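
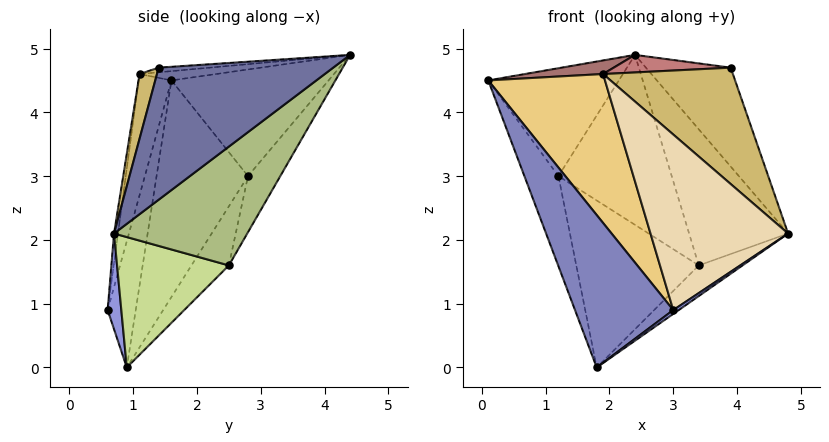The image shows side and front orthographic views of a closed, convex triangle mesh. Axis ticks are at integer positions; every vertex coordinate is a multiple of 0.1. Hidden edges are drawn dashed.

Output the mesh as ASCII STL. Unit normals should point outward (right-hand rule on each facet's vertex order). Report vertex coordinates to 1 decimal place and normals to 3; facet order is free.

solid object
 facet normal 0.883 0.429 0.190
  outer loop
   vertex 3.9 1.4 4.7
   vertex 4.8 0.7 2.1
   vertex 2.4 4.4 4.9
  endloop
 endfacet
 facet normal -0.274 -0.961 0.046
  outer loop
   vertex 3.0 0.6 0.9
   vertex 0.1 1.6 4.5
   vertex 1.8 0.9 0.0
  endloop
 endfacet
 facet normal 0.550 -0.220 -0.806
  outer loop
   vertex 3.0 0.6 0.9
   vertex 1.8 0.9 0.0
   vertex 4.8 0.7 2.1
  endloop
 endfacet
 facet normal -0.768 0.638 -0.053
  outer loop
   vertex 1.2 2.8 3.0
   vertex 0.1 1.6 4.5
   vertex 2.4 4.4 4.9
  endloop
 endfacet
 facet normal -0.868 0.323 -0.378
  outer loop
   vertex 1.2 2.8 3.0
   vertex 1.8 0.9 0.0
   vertex 0.1 1.6 4.5
  endloop
 endfacet
 facet normal 0.799 0.593 -0.100
  outer loop
   vertex 3.4 2.5 1.6
   vertex 2.4 4.4 4.9
   vertex 4.8 0.7 2.1
  endloop
 endfacet
 facet normal 0.569 0.223 -0.792
  outer loop
   vertex 3.4 2.5 1.6
   vertex 4.8 0.7 2.1
   vertex 1.8 0.9 0.0
  endloop
 endfacet
 facet normal -0.231 0.811 -0.537
  outer loop
   vertex 3.4 2.5 1.6
   vertex 1.2 2.8 3.0
   vertex 2.4 4.4 4.9
  endloop
 endfacet
 facet normal -0.243 0.797 -0.553
  outer loop
   vertex 3.4 2.5 1.6
   vertex 1.8 0.9 0.0
   vertex 1.2 2.8 3.0
  endloop
 endfacet
 facet normal 0.127 -0.946 0.299
  outer loop
   vertex 1.9 1.1 4.6
   vertex 4.8 0.7 2.1
   vertex 3.9 1.4 4.7
  endloop
 endfacet
 facet normal -0.270 -0.962 0.050
  outer loop
   vertex 1.9 1.1 4.6
   vertex 0.1 1.6 4.5
   vertex 3.0 0.6 0.9
  endloop
 endfacet
 facet normal -0.029 -0.992 0.126
  outer loop
   vertex 1.9 1.1 4.6
   vertex 3.0 0.6 0.9
   vertex 4.8 0.7 2.1
  endloop
 endfacet
 facet normal -0.077 -0.079 0.994
  outer loop
   vertex 1.9 1.1 4.6
   vertex 2.4 4.4 4.9
   vertex 0.1 1.6 4.5
  endloop
 endfacet
 facet normal -0.037 -0.085 0.996
  outer loop
   vertex 1.9 1.1 4.6
   vertex 3.9 1.4 4.7
   vertex 2.4 4.4 4.9
  endloop
 endfacet
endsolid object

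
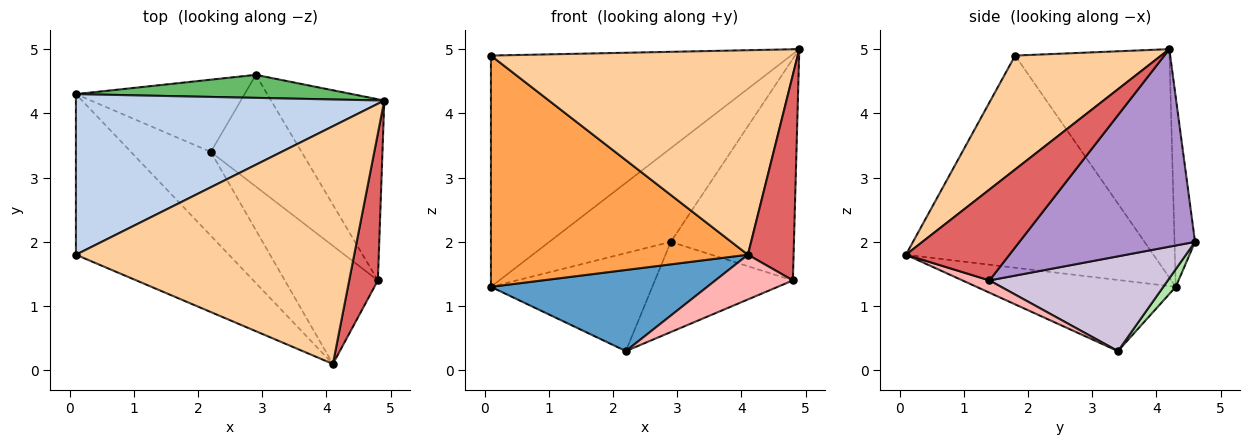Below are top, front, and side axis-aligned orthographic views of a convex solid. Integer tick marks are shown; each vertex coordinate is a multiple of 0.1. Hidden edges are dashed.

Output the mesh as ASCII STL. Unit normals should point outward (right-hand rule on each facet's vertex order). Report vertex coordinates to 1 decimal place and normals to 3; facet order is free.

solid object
 facet normal -0.539 -0.586 -0.605
  outer loop
   vertex 2.2 3.4 0.3
   vertex 4.1 0.1 1.8
   vertex 0.1 4.3 1.3
  endloop
 endfacet
 facet normal -0.389 0.757 0.525
  outer loop
   vertex 0.1 1.8 4.9
   vertex 4.9 4.2 5.0
   vertex 0.1 4.3 1.3
  endloop
 endfacet
 facet normal -0.620 -0.644 -0.447
  outer loop
   vertex 0.1 1.8 4.9
   vertex 0.1 4.3 1.3
   vertex 4.1 0.1 1.8
  endloop
 endfacet
 facet normal 0.296 -0.623 0.724
  outer loop
   vertex 0.1 1.8 4.9
   vertex 4.1 0.1 1.8
   vertex 4.9 4.2 5.0
  endloop
 endfacet
 facet normal -0.162 0.958 0.235
  outer loop
   vertex 2.9 4.6 2.0
   vertex 0.1 4.3 1.3
   vertex 4.9 4.2 5.0
  endloop
 endfacet
 facet normal 0.062 0.803 -0.593
  outer loop
   vertex 2.9 4.6 2.0
   vertex 2.2 3.4 0.3
   vertex 0.1 4.3 1.3
  endloop
 endfacet
 facet normal 0.879 -0.388 0.277
  outer loop
   vertex 4.8 1.4 1.4
   vertex 4.9 4.2 5.0
   vertex 4.1 0.1 1.8
  endloop
 endfacet
 facet normal 0.122 -0.351 -0.928
  outer loop
   vertex 4.8 1.4 1.4
   vertex 4.1 0.1 1.8
   vertex 2.2 3.4 0.3
  endloop
 endfacet
 facet normal 0.741 0.520 -0.425
  outer loop
   vertex 4.8 1.4 1.4
   vertex 2.9 4.6 2.0
   vertex 4.9 4.2 5.0
  endloop
 endfacet
 facet normal 0.631 0.488 -0.604
  outer loop
   vertex 4.8 1.4 1.4
   vertex 2.2 3.4 0.3
   vertex 2.9 4.6 2.0
  endloop
 endfacet
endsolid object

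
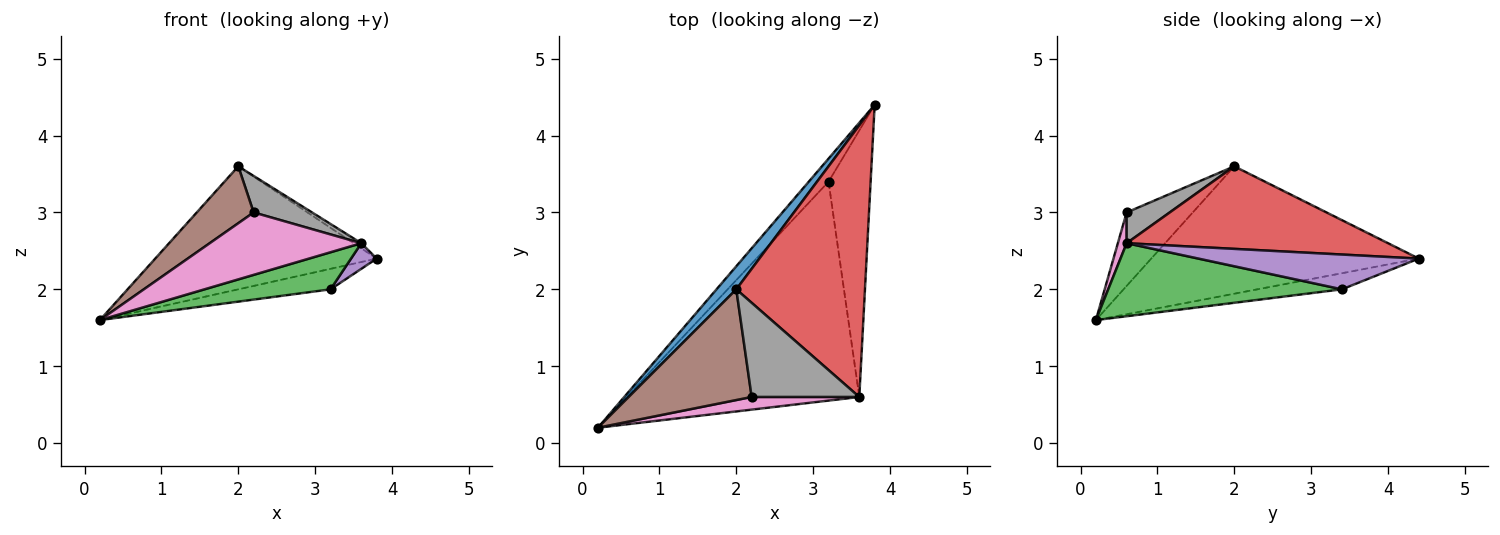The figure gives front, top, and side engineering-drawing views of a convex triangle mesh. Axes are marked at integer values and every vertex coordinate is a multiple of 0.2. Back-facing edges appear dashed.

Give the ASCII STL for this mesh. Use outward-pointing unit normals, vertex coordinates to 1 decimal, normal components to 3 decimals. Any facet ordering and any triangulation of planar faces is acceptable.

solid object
 facet normal -0.765 0.633 0.119
  outer loop
   vertex 2.0 2.0 3.6
   vertex 3.8 4.4 2.4
   vertex 0.2 0.2 1.6
  endloop
 endfacet
 facet normal -0.520 0.567 -0.638
  outer loop
   vertex 3.2 3.4 2.0
   vertex 0.2 0.2 1.6
   vertex 3.8 4.4 2.4
  endloop
 endfacet
 facet normal 0.296 -0.160 -0.942
  outer loop
   vertex 3.6 0.6 2.6
   vertex 0.2 0.2 1.6
   vertex 3.2 3.4 2.0
  endloop
 endfacet
 facet normal 0.540 0.016 0.842
  outer loop
   vertex 3.6 0.6 2.6
   vertex 3.8 4.4 2.4
   vertex 2.0 2.0 3.6
  endloop
 endfacet
 facet normal 0.636 -0.074 -0.769
  outer loop
   vertex 3.6 0.6 2.6
   vertex 3.2 3.4 2.0
   vertex 3.8 4.4 2.4
  endloop
 endfacet
 facet normal -0.469 -0.404 0.785
  outer loop
   vertex 2.2 0.6 3.0
   vertex 2.0 2.0 3.6
   vertex 0.2 0.2 1.6
  endloop
 endfacet
 facet normal 0.057 -0.978 0.199
  outer loop
   vertex 2.2 0.6 3.0
   vertex 0.2 0.2 1.6
   vertex 3.6 0.6 2.6
  endloop
 endfacet
 facet normal 0.257 -0.349 0.901
  outer loop
   vertex 2.2 0.6 3.0
   vertex 3.6 0.6 2.6
   vertex 2.0 2.0 3.6
  endloop
 endfacet
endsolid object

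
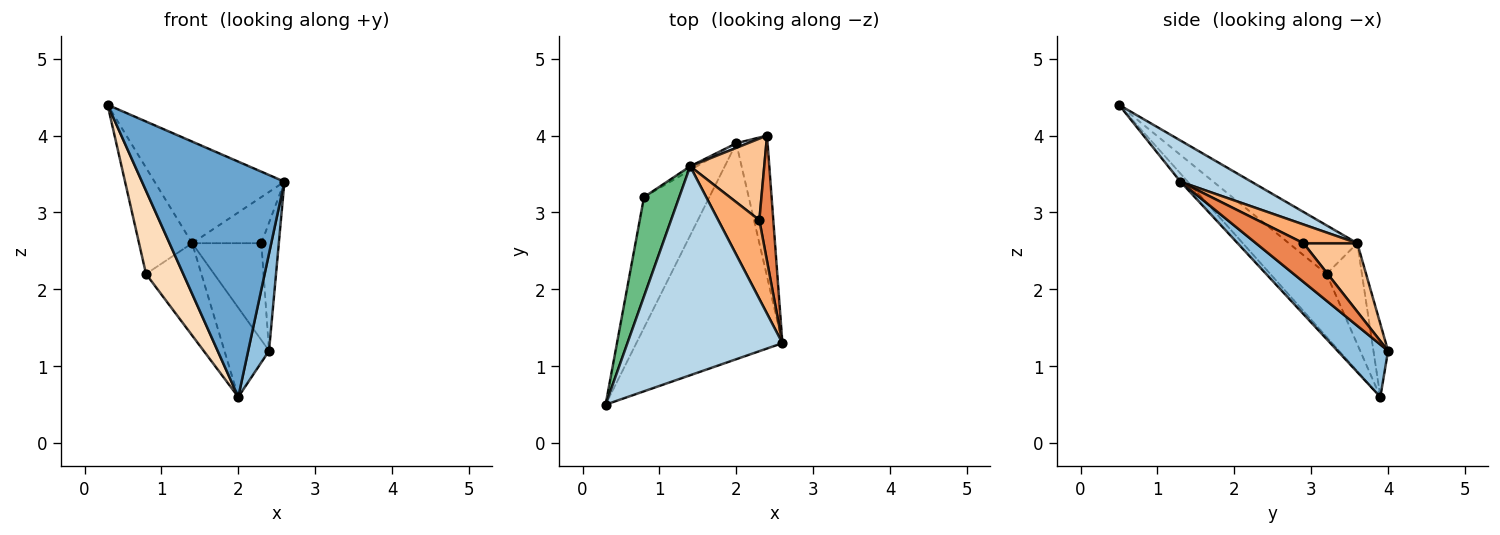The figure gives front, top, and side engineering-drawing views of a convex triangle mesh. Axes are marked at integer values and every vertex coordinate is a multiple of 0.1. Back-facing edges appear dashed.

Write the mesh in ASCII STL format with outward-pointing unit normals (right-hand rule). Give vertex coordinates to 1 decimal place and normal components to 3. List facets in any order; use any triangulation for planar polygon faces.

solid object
 facet normal -0.038 -0.736 -0.676
  outer loop
   vertex 2.0 3.9 0.6
   vertex 2.6 1.3 3.4
   vertex 0.3 0.5 4.4
  endloop
 endfacet
 facet normal 0.809 -0.334 -0.484
  outer loop
   vertex 2.4 4.0 1.2
   vertex 2.6 1.3 3.4
   vertex 2.0 3.9 0.6
  endloop
 endfacet
 facet normal 0.232 0.425 0.875
  outer loop
   vertex 1.4 3.6 2.6
   vertex 0.3 0.5 4.4
   vertex 2.6 1.3 3.4
  endloop
 endfacet
 facet normal -0.311 0.949 0.049
  outer loop
   vertex 1.4 3.6 2.6
   vertex 2.4 4.0 1.2
   vertex 2.0 3.9 0.6
  endloop
 endfacet
 facet normal 0.889 0.327 0.320
  outer loop
   vertex 2.3 2.9 2.6
   vertex 2.6 1.3 3.4
   vertex 2.4 4.0 1.2
  endloop
 endfacet
 facet normal 0.366 0.470 0.803
  outer loop
   vertex 2.3 2.9 2.6
   vertex 1.4 3.6 2.6
   vertex 2.6 1.3 3.4
  endloop
 endfacet
 facet normal 0.511 0.658 0.553
  outer loop
   vertex 2.3 2.9 2.6
   vertex 2.4 4.0 1.2
   vertex 1.4 3.6 2.6
  endloop
 endfacet
 facet normal -0.630 -0.417 -0.655
  outer loop
   vertex 0.8 3.2 2.2
   vertex 2.0 3.9 0.6
   vertex 0.3 0.5 4.4
  endloop
 endfacet
 facet normal -0.686 0.532 0.497
  outer loop
   vertex 0.8 3.2 2.2
   vertex 0.3 0.5 4.4
   vertex 1.4 3.6 2.6
  endloop
 endfacet
 facet normal -0.538 0.842 -0.035
  outer loop
   vertex 0.8 3.2 2.2
   vertex 1.4 3.6 2.6
   vertex 2.0 3.9 0.6
  endloop
 endfacet
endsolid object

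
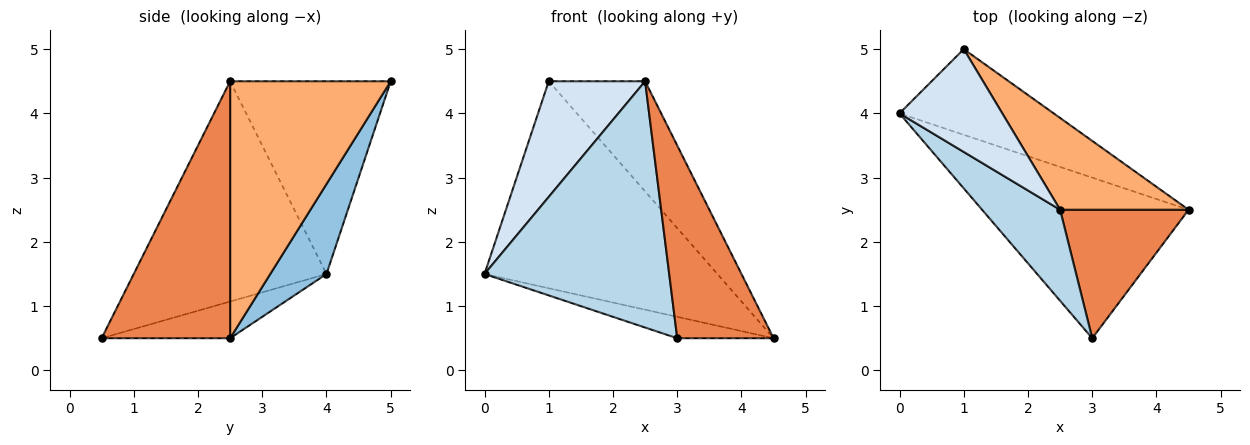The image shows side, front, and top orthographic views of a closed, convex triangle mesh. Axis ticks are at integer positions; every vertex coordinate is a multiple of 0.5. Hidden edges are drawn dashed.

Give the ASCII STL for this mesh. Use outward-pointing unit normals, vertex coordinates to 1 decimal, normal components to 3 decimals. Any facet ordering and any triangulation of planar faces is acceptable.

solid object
 facet normal -0.174 0.130 -0.976
  outer loop
   vertex 3.0 0.5 0.5
   vertex 0.0 4.0 1.5
   vertex 4.5 2.5 0.5
  endloop
 endfacet
 facet normal 0.218 0.902 -0.373
  outer loop
   vertex 1.0 5.0 4.5
   vertex 4.5 2.5 0.5
   vertex 0.0 4.0 1.5
  endloop
 endfacet
 facet normal -0.699 -0.670 0.248
  outer loop
   vertex 2.5 2.5 4.5
   vertex 0.0 4.0 1.5
   vertex 3.0 0.5 0.5
  endloop
 endfacet
 facet normal -0.780 -0.468 0.416
  outer loop
   vertex 2.5 2.5 4.5
   vertex 1.0 5.0 4.5
   vertex 0.0 4.0 1.5
  endloop
 endfacet
 facet normal 0.743 -0.557 0.371
  outer loop
   vertex 2.5 2.5 4.5
   vertex 3.0 0.5 0.5
   vertex 4.5 2.5 0.5
  endloop
 endfacet
 facet normal 0.788 0.473 0.394
  outer loop
   vertex 2.5 2.5 4.5
   vertex 4.5 2.5 0.5
   vertex 1.0 5.0 4.5
  endloop
 endfacet
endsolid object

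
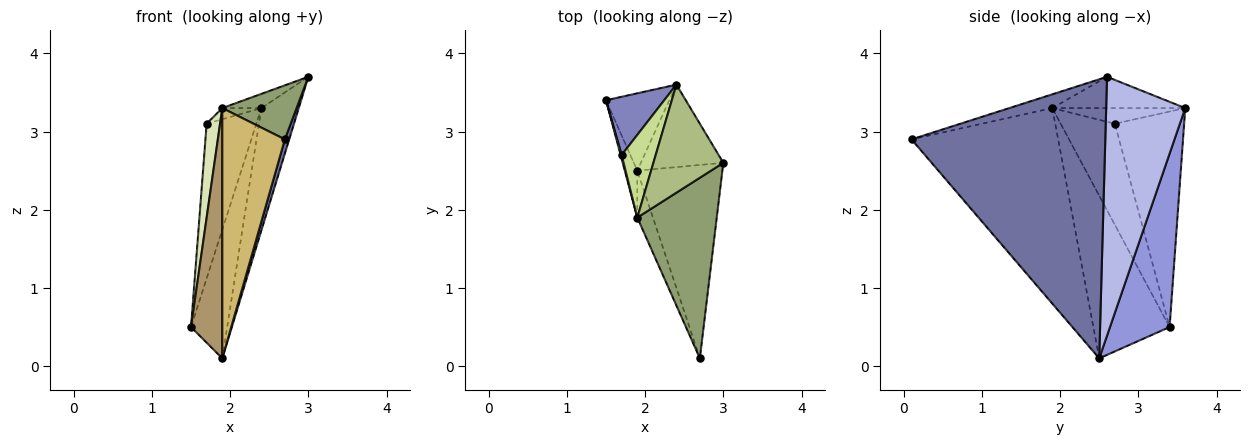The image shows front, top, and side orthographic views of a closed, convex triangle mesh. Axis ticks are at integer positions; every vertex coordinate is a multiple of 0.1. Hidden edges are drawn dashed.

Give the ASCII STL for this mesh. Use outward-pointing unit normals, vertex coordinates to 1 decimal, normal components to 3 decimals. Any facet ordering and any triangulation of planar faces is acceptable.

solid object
 facet normal 0.956 -0.021 -0.292
  outer loop
   vertex 1.9 2.5 0.1
   vertex 3.0 2.6 3.7
   vertex 2.7 0.1 2.9
  endloop
 endfacet
 facet normal -0.794 0.570 0.214
  outer loop
   vertex 2.4 3.6 3.3
   vertex 1.5 3.4 0.5
   vertex 1.7 2.7 3.1
  endloop
 endfacet
 facet normal 0.816 0.495 -0.298
  outer loop
   vertex 2.4 3.6 3.3
   vertex 1.9 2.5 0.1
   vertex 1.5 3.4 0.5
  endloop
 endfacet
 facet normal 0.869 0.411 -0.277
  outer loop
   vertex 2.4 3.6 3.3
   vertex 3.0 2.6 3.7
   vertex 1.9 2.5 0.1
  endloop
 endfacet
 facet normal -0.164 -0.283 0.945
  outer loop
   vertex 1.9 1.9 3.3
   vertex 2.7 0.1 2.9
   vertex 3.0 2.6 3.7
  endloop
 endfacet
 facet normal -0.405 0.119 0.906
  outer loop
   vertex 1.9 1.9 3.3
   vertex 3.0 2.6 3.7
   vertex 2.4 3.6 3.3
  endloop
 endfacet
 facet normal -0.414 0.122 0.902
  outer loop
   vertex 1.9 1.9 3.3
   vertex 2.4 3.6 3.3
   vertex 1.7 2.7 3.1
  endloop
 endfacet
 facet normal -0.971 -0.240 0.010
  outer loop
   vertex 1.9 1.9 3.3
   vertex 1.7 2.7 3.1
   vertex 1.5 3.4 0.5
  endloop
 endfacet
 facet normal -0.923 -0.379 -0.071
  outer loop
   vertex 1.9 1.9 3.3
   vertex 1.5 3.4 0.5
   vertex 1.9 2.5 0.1
  endloop
 endfacet
 facet normal -0.917 -0.391 -0.073
  outer loop
   vertex 1.9 1.9 3.3
   vertex 1.9 2.5 0.1
   vertex 2.7 0.1 2.9
  endloop
 endfacet
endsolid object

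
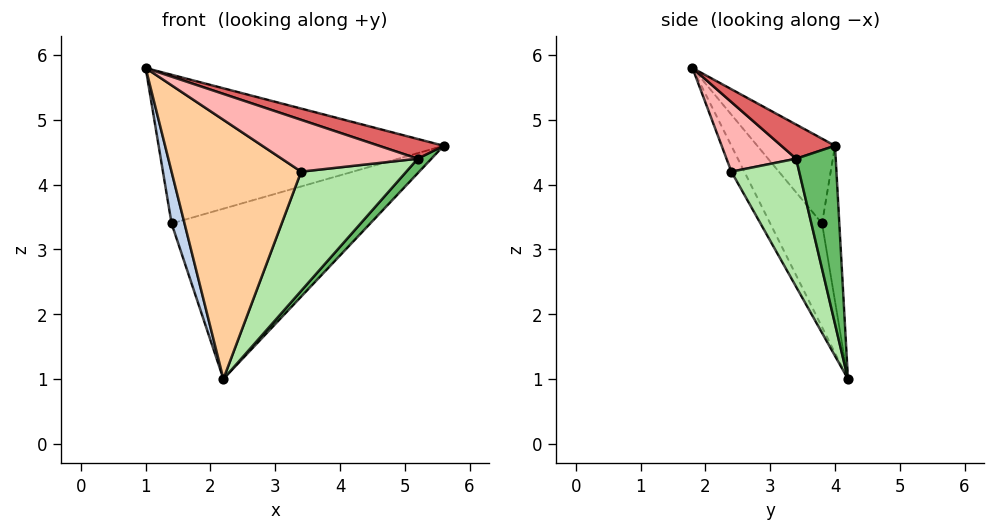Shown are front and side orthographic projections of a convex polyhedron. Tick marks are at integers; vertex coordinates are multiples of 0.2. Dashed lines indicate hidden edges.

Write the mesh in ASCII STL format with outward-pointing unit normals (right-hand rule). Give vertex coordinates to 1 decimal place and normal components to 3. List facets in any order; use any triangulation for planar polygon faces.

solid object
 facet normal -0.209 0.768 0.605
  outer loop
   vertex 1.4 3.8 3.4
   vertex 1.0 1.8 5.8
   vertex 5.6 4.0 4.6
  endloop
 endfacet
 facet normal -0.912 -0.228 -0.342
  outer loop
   vertex 1.4 3.8 3.4
   vertex 2.2 4.2 1.0
   vertex 1.0 1.8 5.8
  endloop
 endfacet
 facet normal -0.086 0.987 0.136
  outer loop
   vertex 1.4 3.8 3.4
   vertex 5.6 4.0 4.6
   vertex 2.2 4.2 1.0
  endloop
 endfacet
 facet normal -0.088 -0.882 -0.463
  outer loop
   vertex 3.4 2.4 4.2
   vertex 1.0 1.8 5.8
   vertex 2.2 4.2 1.0
  endloop
 endfacet
 facet normal 0.699 -0.241 -0.673
  outer loop
   vertex 5.2 3.4 4.4
   vertex 2.2 4.2 1.0
   vertex 5.6 4.0 4.6
  endloop
 endfacet
 facet normal 0.449 -0.696 -0.560
  outer loop
   vertex 5.2 3.4 4.4
   vertex 3.4 2.4 4.2
   vertex 2.2 4.2 1.0
  endloop
 endfacet
 facet normal 0.444 -0.535 0.719
  outer loop
   vertex 5.2 3.4 4.4
   vertex 5.6 4.0 4.6
   vertex 1.0 1.8 5.8
  endloop
 endfacet
 facet normal 0.430 -0.840 0.330
  outer loop
   vertex 5.2 3.4 4.4
   vertex 1.0 1.8 5.8
   vertex 3.4 2.4 4.2
  endloop
 endfacet
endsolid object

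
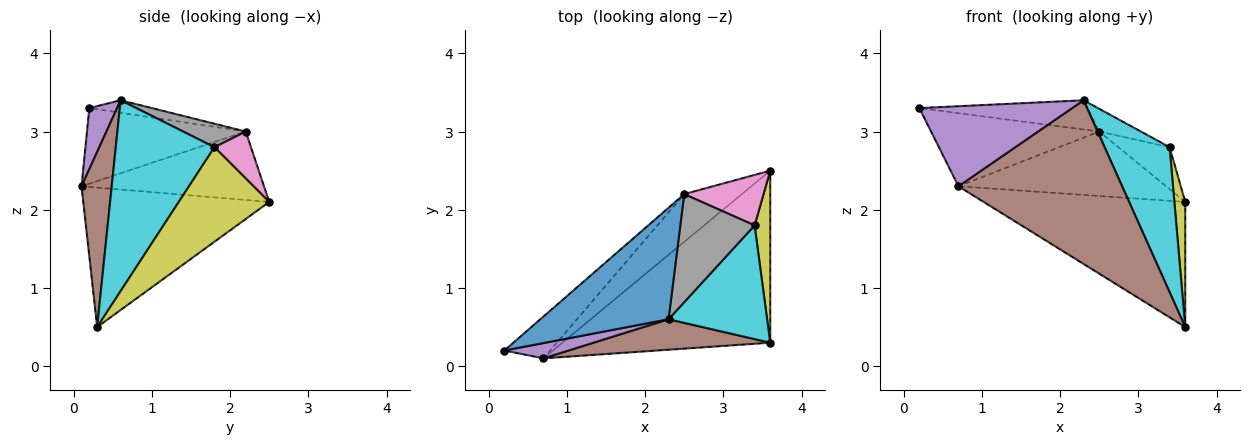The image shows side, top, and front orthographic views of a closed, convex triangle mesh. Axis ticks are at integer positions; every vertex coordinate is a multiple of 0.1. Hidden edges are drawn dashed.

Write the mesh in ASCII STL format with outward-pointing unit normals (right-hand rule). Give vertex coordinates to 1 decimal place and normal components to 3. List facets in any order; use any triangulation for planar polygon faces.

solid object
 facet normal -0.094 0.253 0.963
  outer loop
   vertex 2.5 2.2 3.0
   vertex 0.2 0.2 3.3
   vertex 2.3 0.6 3.4
  endloop
 endfacet
 facet normal -0.477 0.517 -0.711
  outer loop
   vertex 0.7 0.1 2.3
   vertex 3.6 2.5 2.1
   vertex 3.6 0.3 0.5
  endloop
 endfacet
 facet normal -0.634 0.671 -0.384
  outer loop
   vertex 0.7 0.1 2.3
   vertex 0.2 0.2 3.3
   vertex 2.5 2.2 3.0
  endloop
 endfacet
 facet normal -0.577 0.656 -0.486
  outer loop
   vertex 0.7 0.1 2.3
   vertex 2.5 2.2 3.0
   vertex 3.6 2.5 2.1
  endloop
 endfacet
 facet normal 0.175 -0.967 0.184
  outer loop
   vertex 0.7 0.1 2.3
   vertex 2.3 0.6 3.4
   vertex 0.2 0.2 3.3
  endloop
 endfacet
 facet normal 0.178 -0.967 0.180
  outer loop
   vertex 0.7 0.1 2.3
   vertex 3.6 0.3 0.5
   vertex 2.3 0.6 3.4
  endloop
 endfacet
 facet normal 0.414 0.582 0.700
  outer loop
   vertex 3.4 1.8 2.8
   vertex 3.6 2.5 2.1
   vertex 2.5 2.2 3.0
  endloop
 endfacet
 facet normal 0.295 0.197 0.935
  outer loop
   vertex 3.4 1.8 2.8
   vertex 2.5 2.2 3.0
   vertex 2.3 0.6 3.4
  endloop
 endfacet
 facet normal 0.980 -0.118 0.162
  outer loop
   vertex 3.4 1.8 2.8
   vertex 3.6 0.3 0.5
   vertex 3.6 2.5 2.1
  endloop
 endfacet
 facet normal 0.767 -0.505 0.396
  outer loop
   vertex 3.4 1.8 2.8
   vertex 2.3 0.6 3.4
   vertex 3.6 0.3 0.5
  endloop
 endfacet
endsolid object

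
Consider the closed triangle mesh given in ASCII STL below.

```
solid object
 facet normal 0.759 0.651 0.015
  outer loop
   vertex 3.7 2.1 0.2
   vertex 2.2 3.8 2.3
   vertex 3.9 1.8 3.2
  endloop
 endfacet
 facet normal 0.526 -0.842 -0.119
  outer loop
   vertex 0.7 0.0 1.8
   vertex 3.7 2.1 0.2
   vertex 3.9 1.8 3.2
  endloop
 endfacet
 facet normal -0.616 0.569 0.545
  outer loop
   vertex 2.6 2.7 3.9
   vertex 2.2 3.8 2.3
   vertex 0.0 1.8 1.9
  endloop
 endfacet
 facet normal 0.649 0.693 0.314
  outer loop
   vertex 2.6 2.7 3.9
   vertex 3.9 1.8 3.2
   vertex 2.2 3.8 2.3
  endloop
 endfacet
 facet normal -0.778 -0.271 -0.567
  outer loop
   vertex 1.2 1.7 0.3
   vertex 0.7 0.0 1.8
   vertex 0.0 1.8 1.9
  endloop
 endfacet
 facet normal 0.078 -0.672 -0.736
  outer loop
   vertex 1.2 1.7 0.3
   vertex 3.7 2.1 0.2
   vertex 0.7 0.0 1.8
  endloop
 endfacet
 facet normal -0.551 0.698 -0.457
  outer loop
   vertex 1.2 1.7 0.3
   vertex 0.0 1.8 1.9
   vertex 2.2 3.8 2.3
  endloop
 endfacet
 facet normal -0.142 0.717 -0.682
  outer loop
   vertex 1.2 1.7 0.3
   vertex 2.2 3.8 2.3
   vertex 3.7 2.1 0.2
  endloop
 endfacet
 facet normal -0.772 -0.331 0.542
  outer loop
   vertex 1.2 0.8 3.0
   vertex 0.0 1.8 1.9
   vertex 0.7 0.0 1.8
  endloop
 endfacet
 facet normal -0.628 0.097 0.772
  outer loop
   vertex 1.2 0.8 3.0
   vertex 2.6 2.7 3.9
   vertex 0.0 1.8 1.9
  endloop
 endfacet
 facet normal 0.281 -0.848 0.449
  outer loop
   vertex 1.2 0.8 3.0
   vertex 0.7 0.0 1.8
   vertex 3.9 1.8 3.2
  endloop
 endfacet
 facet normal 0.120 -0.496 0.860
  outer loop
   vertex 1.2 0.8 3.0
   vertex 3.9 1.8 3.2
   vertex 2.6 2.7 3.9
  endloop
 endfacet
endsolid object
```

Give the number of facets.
12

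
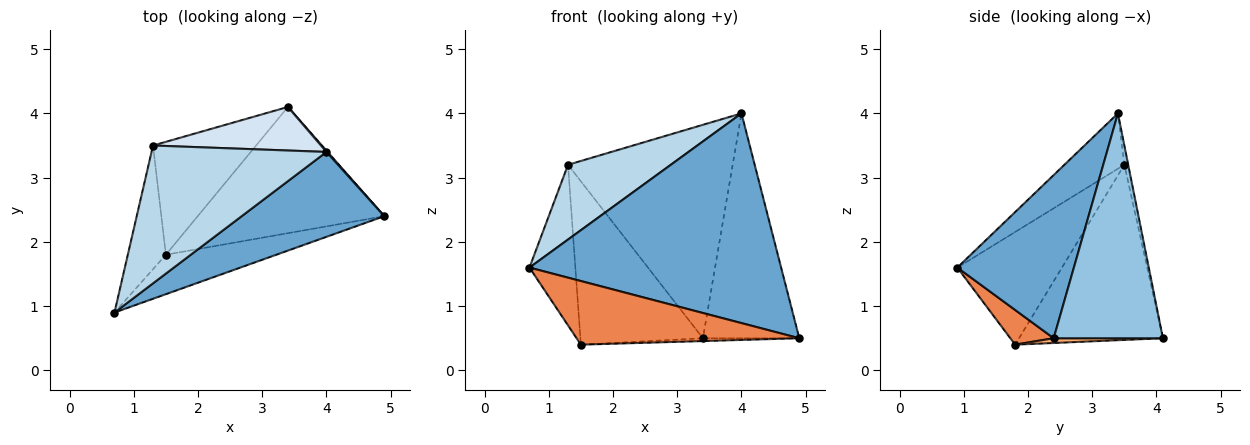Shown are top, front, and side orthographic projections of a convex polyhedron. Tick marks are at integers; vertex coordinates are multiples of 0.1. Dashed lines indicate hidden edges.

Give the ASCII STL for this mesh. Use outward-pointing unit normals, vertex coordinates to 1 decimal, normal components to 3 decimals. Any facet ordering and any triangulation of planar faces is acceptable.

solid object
 facet normal 0.395 -0.852 0.345
  outer loop
   vertex 4.0 3.4 4.0
   vertex 0.7 0.9 1.6
   vertex 4.9 2.4 0.5
  endloop
 endfacet
 facet normal 0.750 0.662 0.004
  outer loop
   vertex 4.0 3.4 4.0
   vertex 4.9 2.4 0.5
   vertex 3.4 4.1 0.5
  endloop
 endfacet
 facet normal -0.268 -0.459 0.847
  outer loop
   vertex 1.3 3.5 3.2
   vertex 0.7 0.9 1.6
   vertex 4.0 3.4 4.0
  endloop
 endfacet
 facet normal -0.023 0.980 0.200
  outer loop
   vertex 1.3 3.5 3.2
   vertex 4.0 3.4 4.0
   vertex 3.4 4.1 0.5
  endloop
 endfacet
 facet normal 0.163 -0.838 -0.520
  outer loop
   vertex 1.5 1.8 0.4
   vertex 4.9 2.4 0.5
   vertex 0.7 0.9 1.6
  endloop
 endfacet
 facet normal 0.025 0.022 -0.999
  outer loop
   vertex 1.5 1.8 0.4
   vertex 3.4 4.1 0.5
   vertex 4.9 2.4 0.5
  endloop
 endfacet
 facet normal -0.875 0.384 -0.295
  outer loop
   vertex 1.5 1.8 0.4
   vertex 0.7 0.9 1.6
   vertex 1.3 3.5 3.2
  endloop
 endfacet
 facet normal -0.695 0.592 -0.409
  outer loop
   vertex 1.5 1.8 0.4
   vertex 1.3 3.5 3.2
   vertex 3.4 4.1 0.5
  endloop
 endfacet
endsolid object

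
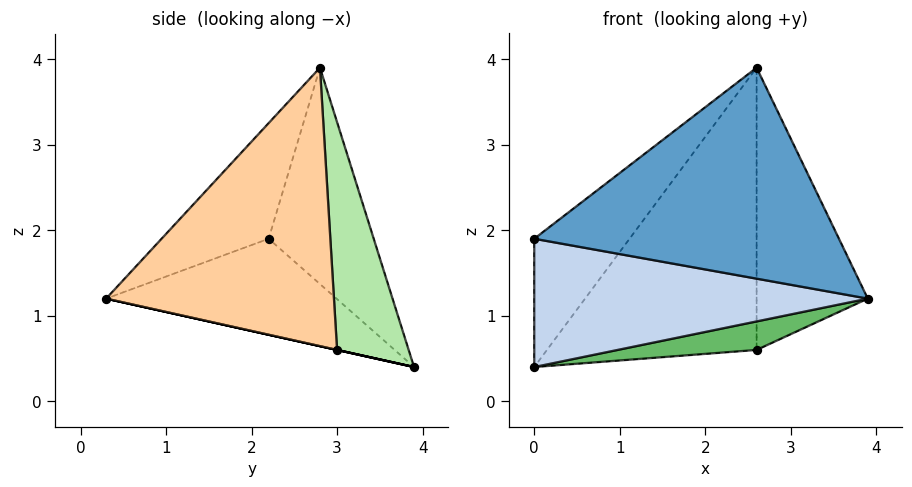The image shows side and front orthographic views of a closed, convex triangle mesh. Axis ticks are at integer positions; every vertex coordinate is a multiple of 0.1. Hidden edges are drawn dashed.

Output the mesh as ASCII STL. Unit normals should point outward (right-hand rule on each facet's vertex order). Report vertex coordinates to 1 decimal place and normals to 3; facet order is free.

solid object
 facet normal -0.270 -0.768 0.581
  outer loop
   vertex 2.6 2.8 3.9
   vertex 0.0 2.2 1.9
   vertex 3.9 0.3 1.2
  endloop
 endfacet
 facet normal -0.416 -0.602 -0.682
  outer loop
   vertex 0.0 3.9 0.4
   vertex 3.9 0.3 1.2
   vertex 0.0 2.2 1.9
  endloop
 endfacet
 facet normal -0.589 0.535 0.606
  outer loop
   vertex 0.0 3.9 0.4
   vertex 0.0 2.2 1.9
   vertex 2.6 2.8 3.9
  endloop
 endfacet
 facet normal 0.898 0.438 0.027
  outer loop
   vertex 2.6 3.0 0.6
   vertex 2.6 2.8 3.9
   vertex 3.9 0.3 1.2
  endloop
 endfacet
 facet normal 0.000 -0.217 -0.976
  outer loop
   vertex 2.6 3.0 0.6
   vertex 3.9 0.3 1.2
   vertex 0.0 3.9 0.4
  endloop
 endfacet
 facet normal 0.323 0.945 0.057
  outer loop
   vertex 2.6 3.0 0.6
   vertex 0.0 3.9 0.4
   vertex 2.6 2.8 3.9
  endloop
 endfacet
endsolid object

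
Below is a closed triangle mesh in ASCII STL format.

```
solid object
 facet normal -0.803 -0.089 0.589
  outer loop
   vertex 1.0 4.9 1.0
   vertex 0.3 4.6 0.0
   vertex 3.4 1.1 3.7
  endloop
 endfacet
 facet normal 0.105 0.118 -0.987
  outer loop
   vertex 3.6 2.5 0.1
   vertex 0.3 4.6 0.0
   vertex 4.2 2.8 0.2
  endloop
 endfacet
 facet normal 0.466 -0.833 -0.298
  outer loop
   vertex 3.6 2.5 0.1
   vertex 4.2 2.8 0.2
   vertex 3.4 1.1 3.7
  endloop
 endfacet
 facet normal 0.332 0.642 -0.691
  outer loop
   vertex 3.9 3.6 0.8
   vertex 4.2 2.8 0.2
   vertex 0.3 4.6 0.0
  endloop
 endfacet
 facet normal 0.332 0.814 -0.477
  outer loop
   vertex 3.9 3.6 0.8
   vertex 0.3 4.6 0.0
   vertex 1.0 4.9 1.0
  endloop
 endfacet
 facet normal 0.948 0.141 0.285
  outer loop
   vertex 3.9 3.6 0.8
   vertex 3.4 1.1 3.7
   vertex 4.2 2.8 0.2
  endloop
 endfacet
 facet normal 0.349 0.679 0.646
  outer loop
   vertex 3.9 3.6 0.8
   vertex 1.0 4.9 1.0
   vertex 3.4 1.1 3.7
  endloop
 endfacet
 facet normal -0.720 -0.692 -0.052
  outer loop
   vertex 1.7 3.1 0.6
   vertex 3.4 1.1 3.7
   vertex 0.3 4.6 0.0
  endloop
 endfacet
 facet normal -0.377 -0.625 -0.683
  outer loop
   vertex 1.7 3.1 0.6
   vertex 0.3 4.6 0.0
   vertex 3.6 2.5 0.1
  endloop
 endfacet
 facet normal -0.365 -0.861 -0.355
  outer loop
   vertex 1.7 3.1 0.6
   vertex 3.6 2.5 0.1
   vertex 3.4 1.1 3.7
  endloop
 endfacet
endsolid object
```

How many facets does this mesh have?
10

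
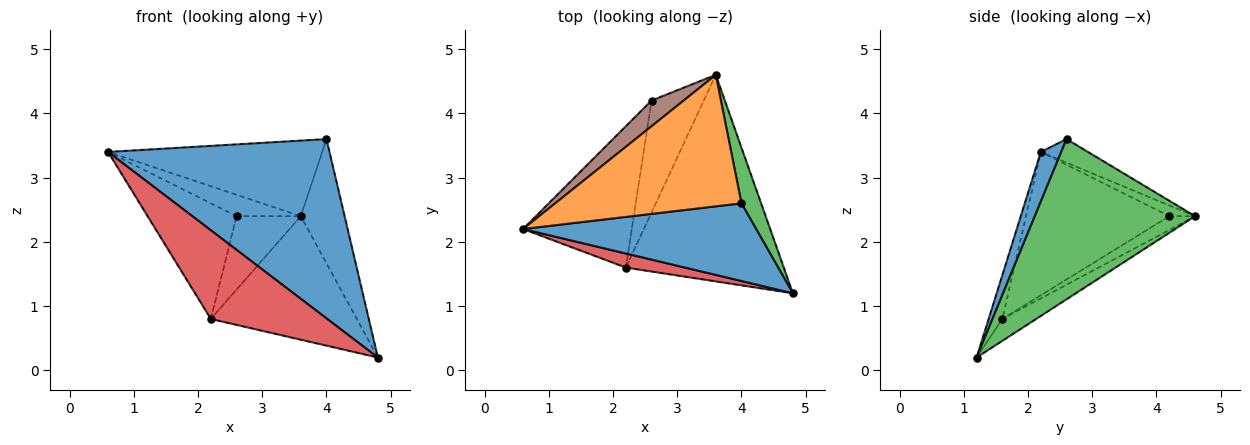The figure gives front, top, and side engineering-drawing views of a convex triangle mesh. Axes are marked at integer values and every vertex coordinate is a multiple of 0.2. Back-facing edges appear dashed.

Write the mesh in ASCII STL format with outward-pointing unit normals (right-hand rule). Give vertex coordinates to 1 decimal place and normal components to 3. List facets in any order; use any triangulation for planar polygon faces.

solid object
 facet normal 0.084 -0.914 0.396
  outer loop
   vertex 4.0 2.6 3.6
   vertex 0.6 2.2 3.4
   vertex 4.8 1.2 0.2
  endloop
 endfacet
 facet normal -0.109 0.495 0.862
  outer loop
   vertex 4.0 2.6 3.6
   vertex 3.6 4.6 2.4
   vertex 0.6 2.2 3.4
  endloop
 endfacet
 facet normal 0.958 0.262 0.117
  outer loop
   vertex 4.0 2.6 3.6
   vertex 4.8 1.2 0.2
   vertex 3.6 4.6 2.4
  endloop
 endfacet
 facet normal -0.115 -0.981 0.156
  outer loop
   vertex 2.2 1.6 0.8
   vertex 4.8 1.2 0.2
   vertex 0.6 2.2 3.4
  endloop
 endfacet
 facet normal -0.118 0.510 -0.852
  outer loop
   vertex 2.2 1.6 0.8
   vertex 3.6 4.6 2.4
   vertex 4.8 1.2 0.2
  endloop
 endfacet
 facet normal -0.248 0.620 0.744
  outer loop
   vertex 2.6 4.2 2.4
   vertex 0.6 2.2 3.4
   vertex 3.6 4.6 2.4
  endloop
 endfacet
 facet normal -0.714 0.443 -0.542
  outer loop
   vertex 2.6 4.2 2.4
   vertex 2.2 1.6 0.8
   vertex 0.6 2.2 3.4
  endloop
 endfacet
 facet normal -0.214 0.536 -0.817
  outer loop
   vertex 2.6 4.2 2.4
   vertex 3.6 4.6 2.4
   vertex 2.2 1.6 0.8
  endloop
 endfacet
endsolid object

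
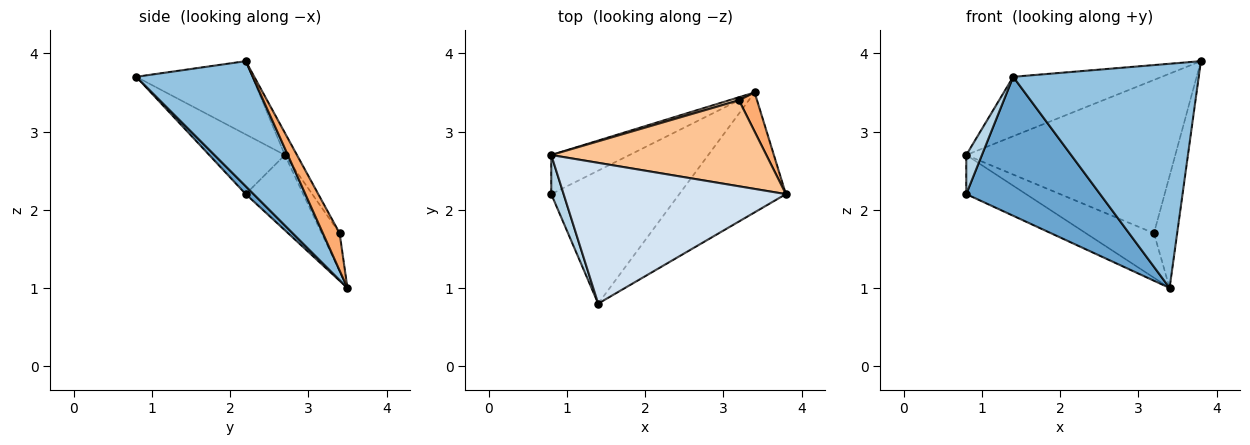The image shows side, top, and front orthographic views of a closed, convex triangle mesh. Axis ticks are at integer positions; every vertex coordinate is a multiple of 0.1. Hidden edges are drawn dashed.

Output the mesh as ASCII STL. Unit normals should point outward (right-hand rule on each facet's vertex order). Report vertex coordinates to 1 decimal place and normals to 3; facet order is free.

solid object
 facet normal 0.042 -0.722 -0.691
  outer loop
   vertex 3.4 3.5 1.0
   vertex 1.4 0.8 3.7
   vertex 0.8 2.2 2.2
  endloop
 endfacet
 facet normal 0.484 -0.771 -0.413
  outer loop
   vertex 3.4 3.5 1.0
   vertex 3.8 2.2 3.9
   vertex 1.4 0.8 3.7
  endloop
 endfacet
 facet normal -0.960 -0.199 0.199
  outer loop
   vertex 0.8 2.7 2.7
   vertex 0.8 2.2 2.2
   vertex 1.4 0.8 3.7
  endloop
 endfacet
 facet normal -0.291 0.372 0.882
  outer loop
   vertex 0.8 2.7 2.7
   vertex 1.4 0.8 3.7
   vertex 3.8 2.2 3.9
  endloop
 endfacet
 facet normal -0.562 0.585 -0.585
  outer loop
   vertex 0.8 2.7 2.7
   vertex 3.4 3.5 1.0
   vertex 0.8 2.2 2.2
  endloop
 endfacet
 facet normal 0.563 0.781 0.272
  outer loop
   vertex 3.2 3.4 1.7
   vertex 3.8 2.2 3.9
   vertex 3.4 3.5 1.0
  endloop
 endfacet
 facet normal -0.050 0.871 0.489
  outer loop
   vertex 3.2 3.4 1.7
   vertex 0.8 2.7 2.7
   vertex 3.8 2.2 3.9
  endloop
 endfacet
 facet normal -0.254 0.965 0.065
  outer loop
   vertex 3.2 3.4 1.7
   vertex 3.4 3.5 1.0
   vertex 0.8 2.7 2.7
  endloop
 endfacet
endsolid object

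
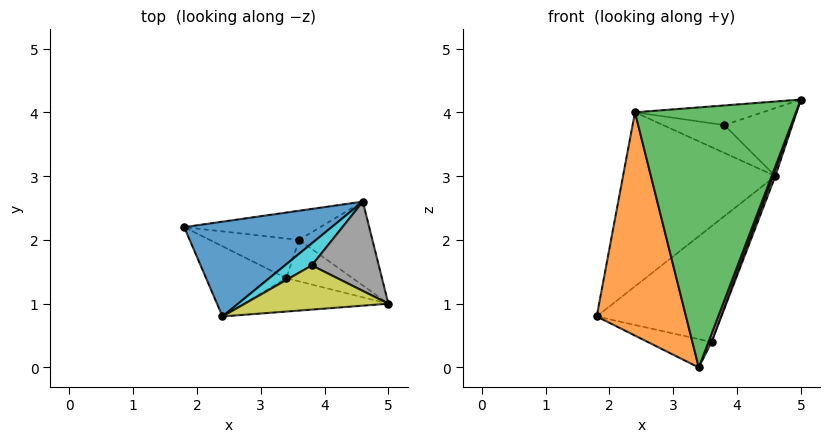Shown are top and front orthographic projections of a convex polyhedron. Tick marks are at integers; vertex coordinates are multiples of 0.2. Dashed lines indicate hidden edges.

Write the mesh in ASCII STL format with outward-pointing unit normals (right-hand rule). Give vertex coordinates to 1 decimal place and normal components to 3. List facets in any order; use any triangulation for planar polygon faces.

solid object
 facet normal -0.448 0.785 0.428
  outer loop
   vertex 2.4 0.8 4.0
   vertex 4.6 2.6 3.0
   vertex 1.8 2.2 0.8
  endloop
 endfacet
 facet normal -0.531 -0.808 -0.254
  outer loop
   vertex 2.4 0.8 4.0
   vertex 1.8 2.2 0.8
   vertex 3.4 1.4 0.0
  endloop
 endfacet
 facet normal 0.086 -0.988 -0.127
  outer loop
   vertex 2.4 0.8 4.0
   vertex 3.4 1.4 0.0
   vertex 5.0 1.0 4.2
  endloop
 endfacet
 facet normal 0.053 0.968 -0.244
  outer loop
   vertex 3.6 2.0 0.4
   vertex 1.8 2.2 0.8
   vertex 4.6 2.6 3.0
  endloop
 endfacet
 facet normal -0.115 0.577 -0.808
  outer loop
   vertex 3.6 2.0 0.4
   vertex 3.4 1.4 0.0
   vertex 1.8 2.2 0.8
  endloop
 endfacet
 facet normal 0.935 -0.031 -0.353
  outer loop
   vertex 3.6 2.0 0.4
   vertex 4.6 2.6 3.0
   vertex 5.0 1.0 4.2
  endloop
 endfacet
 facet normal 0.930 -0.069 -0.361
  outer loop
   vertex 3.6 2.0 0.4
   vertex 5.0 1.0 4.2
   vertex 3.4 1.4 0.0
  endloop
 endfacet
 facet normal 0.038 0.606 0.795
  outer loop
   vertex 3.8 1.6 3.8
   vertex 5.0 1.0 4.2
   vertex 4.6 2.6 3.0
  endloop
 endfacet
 facet normal -0.101 0.404 0.909
  outer loop
   vertex 3.8 1.6 3.8
   vertex 2.4 0.8 4.0
   vertex 5.0 1.0 4.2
  endloop
 endfacet
 facet normal -0.338 0.738 0.584
  outer loop
   vertex 3.8 1.6 3.8
   vertex 4.6 2.6 3.0
   vertex 2.4 0.8 4.0
  endloop
 endfacet
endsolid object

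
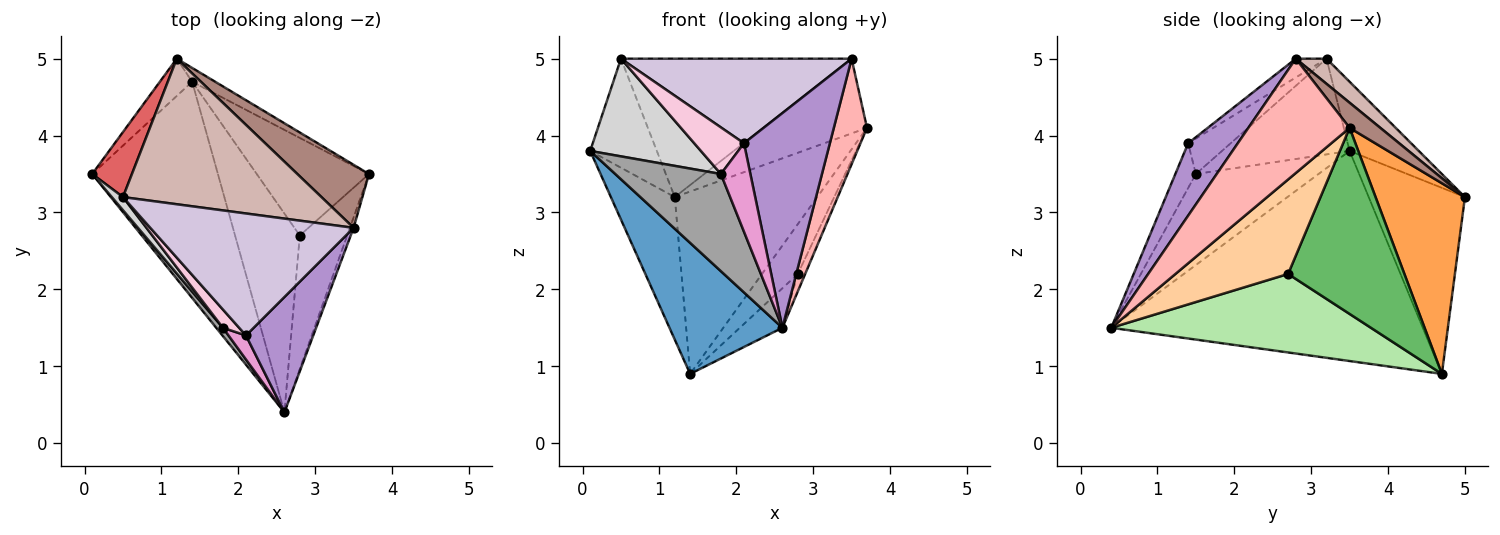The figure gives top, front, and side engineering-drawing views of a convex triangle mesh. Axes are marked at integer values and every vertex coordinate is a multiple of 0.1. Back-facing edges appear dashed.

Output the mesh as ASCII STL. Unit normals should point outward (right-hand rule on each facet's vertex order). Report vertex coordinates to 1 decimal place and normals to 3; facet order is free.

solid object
 facet normal -0.819 -0.297 -0.490
  outer loop
   vertex 1.4 4.7 0.9
   vertex 2.6 0.4 1.5
   vertex 0.1 3.5 3.8
  endloop
 endfacet
 facet normal -0.825 0.547 -0.143
  outer loop
   vertex 1.2 5.0 3.2
   vertex 1.4 4.7 0.9
   vertex 0.1 3.5 3.8
  endloop
 endfacet
 facet normal 0.530 0.845 -0.064
  outer loop
   vertex 1.2 5.0 3.2
   vertex 3.7 3.5 4.1
   vertex 1.4 4.7 0.9
  endloop
 endfacet
 facet normal 0.892 0.059 -0.447
  outer loop
   vertex 2.8 2.7 2.2
   vertex 3.7 3.5 4.1
   vertex 2.6 0.4 1.5
  endloop
 endfacet
 facet normal 0.828 0.255 -0.500
  outer loop
   vertex 2.8 2.7 2.2
   vertex 1.4 4.7 0.9
   vertex 3.7 3.5 4.1
  endloop
 endfacet
 facet normal 0.765 0.126 -0.631
  outer loop
   vertex 2.8 2.7 2.2
   vertex 2.6 0.4 1.5
   vertex 1.4 4.7 0.9
  endloop
 endfacet
 facet normal -0.666 0.641 0.382
  outer loop
   vertex 0.5 3.2 5.0
   vertex 1.2 5.0 3.2
   vertex 0.1 3.5 3.8
  endloop
 endfacet
 facet normal 0.950 -0.311 -0.031
  outer loop
   vertex 3.5 2.8 5.0
   vertex 2.6 0.4 1.5
   vertex 3.7 3.5 4.1
  endloop
 endfacet
 facet normal 0.454 -0.785 0.422
  outer loop
   vertex 3.5 2.8 5.0
   vertex 2.1 1.4 3.9
   vertex 2.6 0.4 1.5
  endloop
 endfacet
 facet normal -0.076 -0.568 0.819
  outer loop
   vertex 3.5 2.8 5.0
   vertex 0.5 3.2 5.0
   vertex 2.1 1.4 3.9
  endloop
 endfacet
 facet normal 0.221 0.745 0.629
  outer loop
   vertex 3.5 2.8 5.0
   vertex 3.7 3.5 4.1
   vertex 1.2 5.0 3.2
  endloop
 endfacet
 facet normal 0.091 0.686 0.722
  outer loop
   vertex 3.5 2.8 5.0
   vertex 1.2 5.0 3.2
   vertex 0.5 3.2 5.0
  endloop
 endfacet
 facet normal -0.557 -0.801 0.218
  outer loop
   vertex 1.8 1.5 3.5
   vertex 2.6 0.4 1.5
   vertex 2.1 1.4 3.9
  endloop
 endfacet
 facet normal -0.623 -0.728 0.285
  outer loop
   vertex 1.8 1.5 3.5
   vertex 2.1 1.4 3.9
   vertex 0.5 3.2 5.0
  endloop
 endfacet
 facet normal -0.757 -0.651 0.056
  outer loop
   vertex 1.8 1.5 3.5
   vertex 0.1 3.5 3.8
   vertex 2.6 0.4 1.5
  endloop
 endfacet
 facet normal -0.752 -0.653 0.088
  outer loop
   vertex 1.8 1.5 3.5
   vertex 0.5 3.2 5.0
   vertex 0.1 3.5 3.8
  endloop
 endfacet
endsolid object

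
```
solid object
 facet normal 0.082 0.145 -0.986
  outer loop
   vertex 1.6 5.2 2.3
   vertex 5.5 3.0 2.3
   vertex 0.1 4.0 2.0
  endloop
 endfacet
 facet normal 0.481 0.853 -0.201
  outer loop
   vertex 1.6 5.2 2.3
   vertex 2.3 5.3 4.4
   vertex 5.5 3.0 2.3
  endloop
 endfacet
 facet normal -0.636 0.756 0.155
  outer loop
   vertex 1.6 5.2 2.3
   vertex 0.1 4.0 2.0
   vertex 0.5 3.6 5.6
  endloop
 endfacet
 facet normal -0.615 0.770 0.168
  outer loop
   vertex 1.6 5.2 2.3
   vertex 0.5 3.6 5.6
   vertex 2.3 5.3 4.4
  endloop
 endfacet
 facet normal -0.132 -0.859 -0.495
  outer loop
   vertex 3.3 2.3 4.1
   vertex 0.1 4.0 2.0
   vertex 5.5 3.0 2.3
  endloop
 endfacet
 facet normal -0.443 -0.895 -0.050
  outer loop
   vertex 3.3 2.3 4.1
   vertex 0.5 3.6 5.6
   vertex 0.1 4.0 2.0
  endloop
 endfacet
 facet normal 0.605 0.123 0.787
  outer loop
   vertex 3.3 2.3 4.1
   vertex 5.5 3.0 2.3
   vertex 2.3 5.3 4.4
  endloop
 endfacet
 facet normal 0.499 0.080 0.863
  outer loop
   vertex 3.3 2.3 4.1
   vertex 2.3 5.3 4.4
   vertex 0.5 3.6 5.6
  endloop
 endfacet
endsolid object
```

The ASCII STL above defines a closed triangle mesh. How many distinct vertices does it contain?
6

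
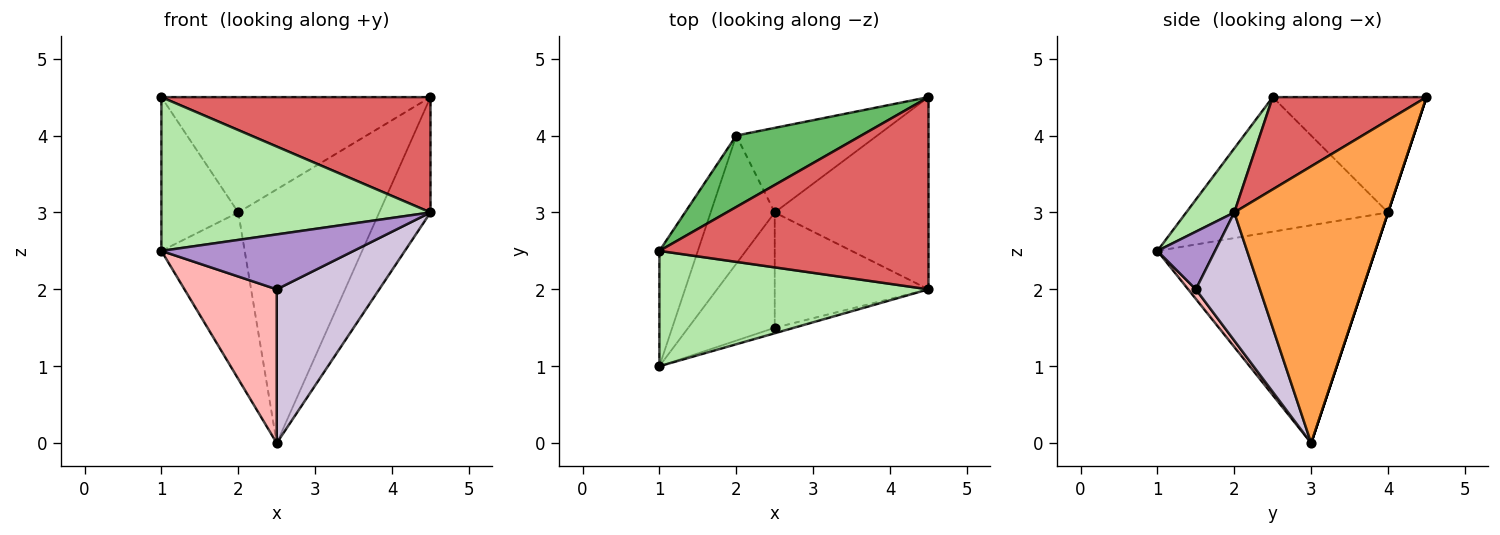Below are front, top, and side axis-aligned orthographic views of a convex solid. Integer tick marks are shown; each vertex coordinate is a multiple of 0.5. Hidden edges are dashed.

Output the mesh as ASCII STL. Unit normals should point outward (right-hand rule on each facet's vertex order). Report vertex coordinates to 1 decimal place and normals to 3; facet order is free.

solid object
 facet normal -0.901 0.344 -0.265
  outer loop
   vertex 2.0 4.0 3.0
   vertex 2.5 3.0 0.0
   vertex 1.0 1.0 2.5
  endloop
 endfacet
 facet normal 0.000 0.949 -0.316
  outer loop
   vertex 2.0 4.0 3.0
   vertex 4.5 4.5 4.5
   vertex 2.5 3.0 0.0
  endloop
 endfacet
 facet normal 0.839 0.280 -0.466
  outer loop
   vertex 4.5 2.0 3.0
   vertex 2.5 3.0 0.0
   vertex 4.5 4.5 4.5
  endloop
 endfacet
 facet normal -0.903 0.344 -0.258
  outer loop
   vertex 1.0 2.5 4.5
   vertex 2.0 4.0 3.0
   vertex 1.0 1.0 2.5
  endloop
 endfacet
 facet normal -0.437 0.765 0.473
  outer loop
   vertex 1.0 2.5 4.5
   vertex 4.5 4.5 4.5
   vertex 2.0 4.0 3.0
  endloop
 endfacet
 facet normal 0.141 -0.792 0.594
  outer loop
   vertex 1.0 2.5 4.5
   vertex 1.0 1.0 2.5
   vertex 4.5 2.0 3.0
  endloop
 endfacet
 facet normal 0.282 -0.494 0.823
  outer loop
   vertex 1.0 2.5 4.5
   vertex 4.5 2.0 3.0
   vertex 4.5 4.5 4.5
  endloop
 endfacet
 facet normal 0.067 -0.798 -0.599
  outer loop
   vertex 2.5 1.5 2.0
   vertex 1.0 1.0 2.5
   vertex 2.5 3.0 0.0
  endloop
 endfacet
 facet normal 0.286 -0.953 -0.095
  outer loop
   vertex 2.5 1.5 2.0
   vertex 4.5 2.0 3.0
   vertex 1.0 1.0 2.5
  endloop
 endfacet
 facet normal 0.447 -0.716 -0.537
  outer loop
   vertex 2.5 1.5 2.0
   vertex 2.5 3.0 0.0
   vertex 4.5 2.0 3.0
  endloop
 endfacet
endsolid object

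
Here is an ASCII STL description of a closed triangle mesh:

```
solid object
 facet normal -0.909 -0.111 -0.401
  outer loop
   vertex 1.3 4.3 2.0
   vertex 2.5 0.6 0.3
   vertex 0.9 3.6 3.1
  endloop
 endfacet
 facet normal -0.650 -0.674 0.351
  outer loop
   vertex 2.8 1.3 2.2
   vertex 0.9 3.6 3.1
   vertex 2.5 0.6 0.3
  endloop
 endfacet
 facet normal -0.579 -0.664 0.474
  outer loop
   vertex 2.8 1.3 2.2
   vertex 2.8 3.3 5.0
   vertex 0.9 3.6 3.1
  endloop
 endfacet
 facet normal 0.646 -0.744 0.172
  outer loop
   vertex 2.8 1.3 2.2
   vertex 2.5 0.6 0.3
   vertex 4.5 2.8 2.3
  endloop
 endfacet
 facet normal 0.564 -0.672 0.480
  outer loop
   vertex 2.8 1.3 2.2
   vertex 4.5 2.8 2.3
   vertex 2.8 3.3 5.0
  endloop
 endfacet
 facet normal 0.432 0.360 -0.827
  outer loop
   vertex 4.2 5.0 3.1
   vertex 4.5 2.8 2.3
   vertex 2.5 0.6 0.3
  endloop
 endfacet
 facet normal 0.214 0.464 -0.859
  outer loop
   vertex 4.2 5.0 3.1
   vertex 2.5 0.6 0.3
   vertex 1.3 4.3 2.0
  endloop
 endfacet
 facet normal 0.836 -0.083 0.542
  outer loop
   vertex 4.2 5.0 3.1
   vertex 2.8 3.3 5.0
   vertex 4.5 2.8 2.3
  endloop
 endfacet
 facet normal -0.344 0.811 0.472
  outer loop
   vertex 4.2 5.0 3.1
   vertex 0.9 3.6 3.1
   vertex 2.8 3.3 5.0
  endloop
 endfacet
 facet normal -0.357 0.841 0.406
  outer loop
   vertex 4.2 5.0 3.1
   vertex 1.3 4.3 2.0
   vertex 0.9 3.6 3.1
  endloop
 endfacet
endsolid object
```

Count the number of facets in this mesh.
10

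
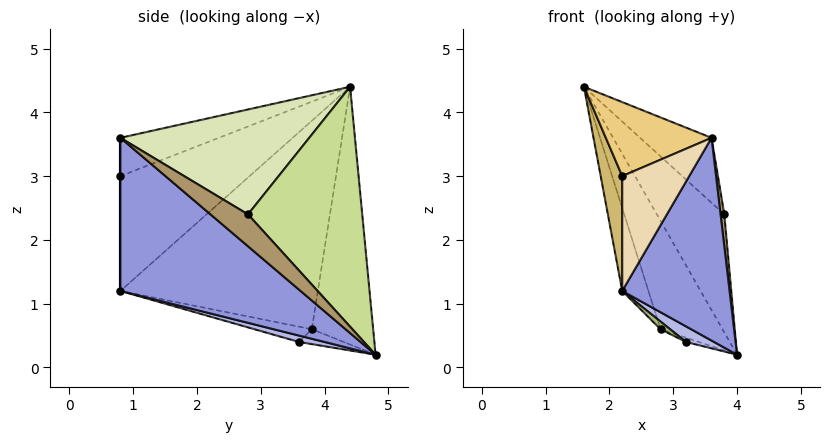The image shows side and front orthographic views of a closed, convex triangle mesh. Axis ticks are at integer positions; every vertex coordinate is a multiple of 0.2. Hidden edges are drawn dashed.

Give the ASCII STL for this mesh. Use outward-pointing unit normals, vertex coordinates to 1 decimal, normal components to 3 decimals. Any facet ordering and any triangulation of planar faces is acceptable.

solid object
 facet normal -0.667 0.674 -0.317
  outer loop
   vertex 2.8 3.8 0.6
   vertex 1.6 4.4 4.4
   vertex 4.0 4.8 0.2
  endloop
 endfacet
 facet normal -0.940 0.125 -0.317
  outer loop
   vertex 2.8 3.8 0.6
   vertex 2.2 0.8 1.2
   vertex 1.6 4.4 4.4
  endloop
 endfacet
 facet normal 0.768 -0.458 -0.448
  outer loop
   vertex 3.6 0.8 3.6
   vertex 2.2 0.8 1.2
   vertex 4.0 4.8 0.2
  endloop
 endfacet
 facet normal 0.334 -0.367 -0.868
  outer loop
   vertex 3.2 3.6 0.4
   vertex 4.0 4.8 0.2
   vertex 2.2 0.8 1.2
  endloop
 endfacet
 facet normal -0.398 0.114 -0.910
  outer loop
   vertex 3.2 3.6 0.4
   vertex 2.8 3.8 0.6
   vertex 4.0 4.8 0.2
  endloop
 endfacet
 facet normal -0.477 -0.080 -0.875
  outer loop
   vertex 3.2 3.6 0.4
   vertex 2.2 0.8 1.2
   vertex 2.8 3.8 0.6
  endloop
 endfacet
 facet normal 0.758 0.447 0.475
  outer loop
   vertex 3.8 2.8 2.4
   vertex 4.0 4.8 0.2
   vertex 1.6 4.4 4.4
  endloop
 endfacet
 facet normal 0.750 0.284 0.598
  outer loop
   vertex 3.8 2.8 2.4
   vertex 1.6 4.4 4.4
   vertex 3.6 0.8 3.6
  endloop
 endfacet
 facet normal 0.995 -0.100 0.000
  outer loop
   vertex 3.8 2.8 2.4
   vertex 3.6 0.8 3.6
   vertex 4.0 4.8 0.2
  endloop
 endfacet
 facet normal -0.986 -0.164 0.000
  outer loop
   vertex 2.2 0.8 3.0
   vertex 1.6 4.4 4.4
   vertex 2.2 0.8 1.2
  endloop
 endfacet
 facet normal -0.363 -0.390 0.846
  outer loop
   vertex 2.2 0.8 3.0
   vertex 3.6 0.8 3.6
   vertex 1.6 4.4 4.4
  endloop
 endfacet
 facet normal 0.000 -1.000 0.000
  outer loop
   vertex 2.2 0.8 3.0
   vertex 2.2 0.8 1.2
   vertex 3.6 0.8 3.6
  endloop
 endfacet
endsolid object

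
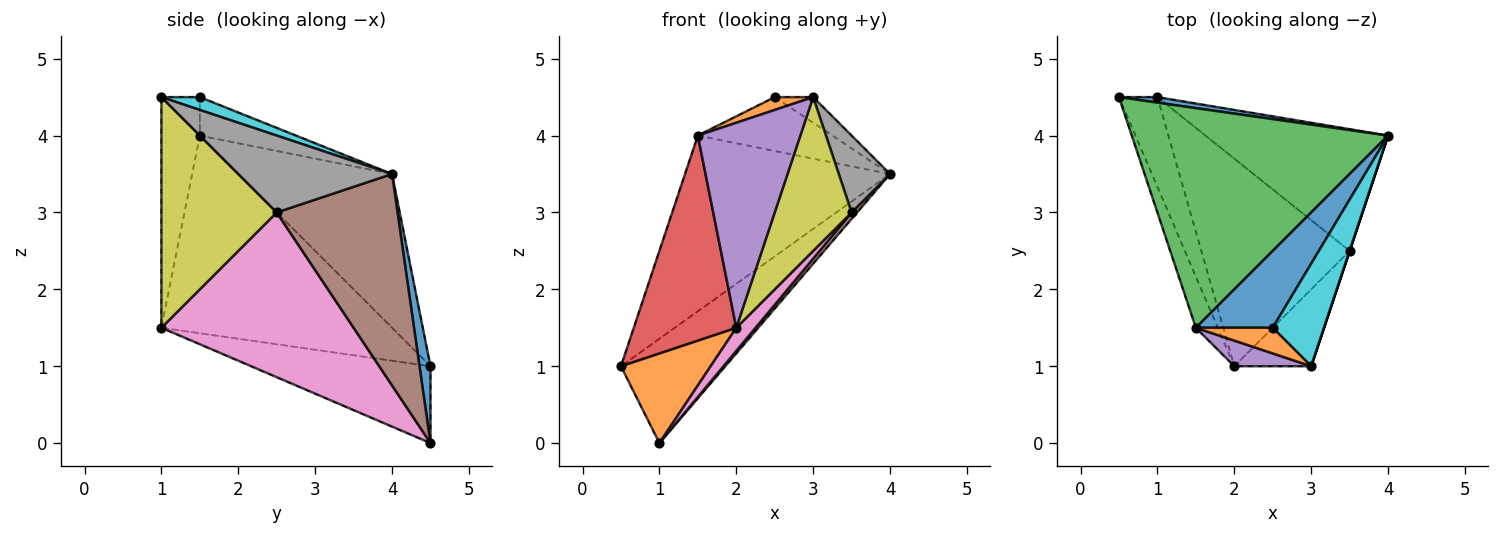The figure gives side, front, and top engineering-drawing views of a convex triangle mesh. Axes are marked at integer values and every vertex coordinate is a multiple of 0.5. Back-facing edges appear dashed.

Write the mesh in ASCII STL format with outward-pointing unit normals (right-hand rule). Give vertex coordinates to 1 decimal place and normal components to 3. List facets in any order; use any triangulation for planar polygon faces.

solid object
 facet normal 0.105 0.993 0.052
  outer loop
   vertex 1.0 4.5 0.0
   vertex 0.5 4.5 1.0
   vertex 4.0 4.0 3.5
  endloop
 endfacet
 facet normal -0.816 -0.408 -0.408
  outer loop
   vertex 2.0 1.0 1.5
   vertex 0.5 4.5 1.0
   vertex 1.0 4.5 0.0
  endloop
 endfacet
 facet normal -0.424 0.566 0.707
  outer loop
   vertex 1.5 1.5 4.0
   vertex 4.0 4.0 3.5
   vertex 0.5 4.5 1.0
  endloop
 endfacet
 facet normal -0.909 -0.404 -0.101
  outer loop
   vertex 1.5 1.5 4.0
   vertex 0.5 4.5 1.0
   vertex 2.0 1.0 1.5
  endloop
 endfacet
 facet normal -0.349 -0.930 0.116
  outer loop
   vertex 1.5 1.5 4.0
   vertex 2.0 1.0 1.5
   vertex 3.0 1.0 4.5
  endloop
 endfacet
 facet normal 0.756 -0.034 -0.653
  outer loop
   vertex 3.5 2.5 3.0
   vertex 1.0 4.5 0.0
   vertex 4.0 4.0 3.5
  endloop
 endfacet
 facet normal 0.741 -0.074 -0.667
  outer loop
   vertex 3.5 2.5 3.0
   vertex 2.0 1.0 1.5
   vertex 1.0 4.5 0.0
  endloop
 endfacet
 facet normal 0.949 -0.316 0.000
  outer loop
   vertex 3.5 2.5 3.0
   vertex 4.0 4.0 3.5
   vertex 3.0 1.0 4.5
  endloop
 endfacet
 facet normal 0.802 -0.535 -0.267
  outer loop
   vertex 3.5 2.5 3.0
   vertex 3.0 1.0 4.5
   vertex 2.0 1.0 1.5
  endloop
 endfacet
 facet normal 0.236 0.236 0.943
  outer loop
   vertex 2.5 1.5 4.5
   vertex 3.0 1.0 4.5
   vertex 4.0 4.0 3.5
  endloop
 endfacet
 facet normal -0.379 0.531 0.758
  outer loop
   vertex 2.5 1.5 4.5
   vertex 4.0 4.0 3.5
   vertex 1.5 1.5 4.0
  endloop
 endfacet
 facet normal -0.408 -0.408 0.816
  outer loop
   vertex 2.5 1.5 4.5
   vertex 1.5 1.5 4.0
   vertex 3.0 1.0 4.5
  endloop
 endfacet
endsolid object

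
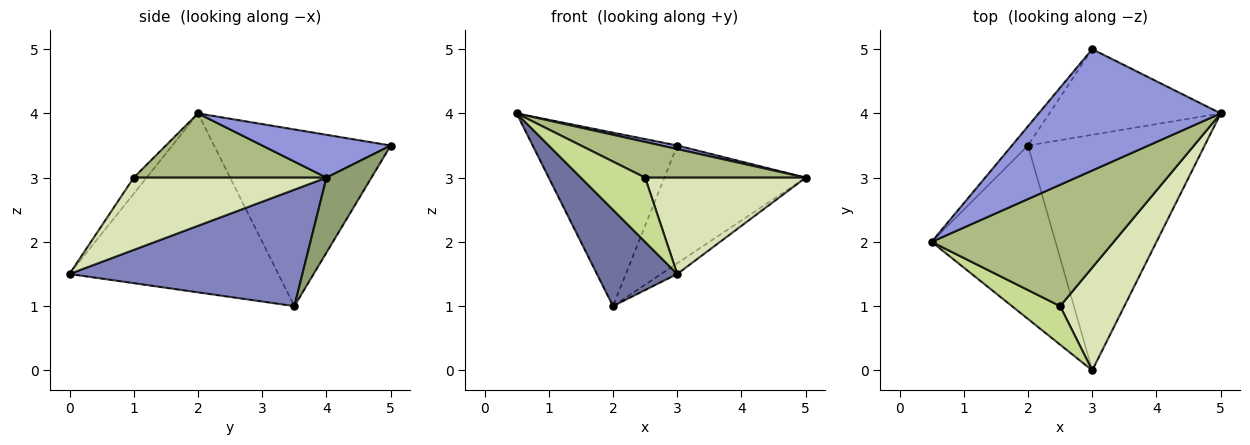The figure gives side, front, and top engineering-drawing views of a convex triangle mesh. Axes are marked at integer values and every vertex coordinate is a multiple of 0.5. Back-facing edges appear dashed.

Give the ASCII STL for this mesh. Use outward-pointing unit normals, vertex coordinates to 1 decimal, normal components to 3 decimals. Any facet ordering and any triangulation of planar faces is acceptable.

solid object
 facet normal -0.784 -0.302 -0.543
  outer loop
   vertex 2.0 3.5 1.0
   vertex 3.0 0.0 1.5
   vertex 0.5 2.0 4.0
  endloop
 endfacet
 facet normal 0.550 0.038 -0.834
  outer loop
   vertex 2.0 3.5 1.0
   vertex 5.0 4.0 3.0
   vertex 3.0 0.0 1.5
  endloop
 endfacet
 facet normal 0.229 -0.029 0.973
  outer loop
   vertex 3.0 5.0 3.5
   vertex 0.5 2.0 4.0
   vertex 5.0 4.0 3.0
  endloop
 endfacet
 facet normal -0.772 0.632 -0.070
  outer loop
   vertex 3.0 5.0 3.5
   vertex 2.0 3.5 1.0
   vertex 0.5 2.0 4.0
  endloop
 endfacet
 facet normal 0.249 0.783 -0.570
  outer loop
   vertex 3.0 5.0 3.5
   vertex 5.0 4.0 3.0
   vertex 2.0 3.5 1.0
  endloop
 endfacet
 facet normal 0.321 -0.267 0.909
  outer loop
   vertex 2.5 1.0 3.0
   vertex 5.0 4.0 3.0
   vertex 0.5 2.0 4.0
  endloop
 endfacet
 facet normal -0.169 -0.845 0.507
  outer loop
   vertex 2.5 1.0 3.0
   vertex 0.5 2.0 4.0
   vertex 3.0 0.0 1.5
  endloop
 endfacet
 facet normal 0.634 -0.529 0.564
  outer loop
   vertex 2.5 1.0 3.0
   vertex 3.0 0.0 1.5
   vertex 5.0 4.0 3.0
  endloop
 endfacet
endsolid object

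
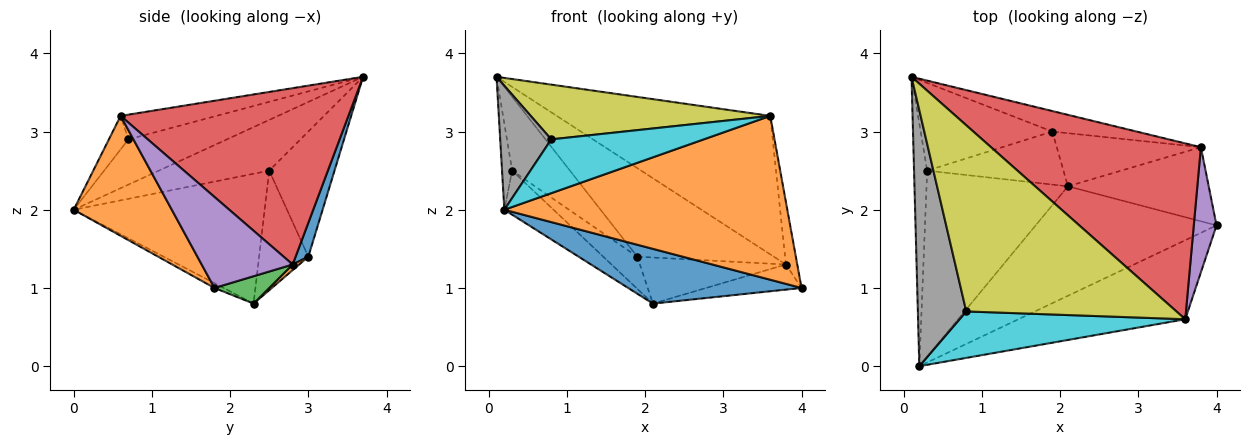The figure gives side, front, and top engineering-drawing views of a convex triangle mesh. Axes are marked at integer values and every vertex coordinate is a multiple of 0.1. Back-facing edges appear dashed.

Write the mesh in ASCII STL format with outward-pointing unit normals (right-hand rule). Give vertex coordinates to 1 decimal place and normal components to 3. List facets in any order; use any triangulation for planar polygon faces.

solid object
 facet normal -0.024 -0.447 -0.894
  outer loop
   vertex 2.1 2.3 0.8
   vertex 4.0 1.8 1.0
   vertex 0.2 0.0 2.0
  endloop
 endfacet
 facet normal 0.298 -0.860 -0.415
  outer loop
   vertex 3.6 0.6 3.2
   vertex 0.2 0.0 2.0
   vertex 4.0 1.8 1.0
  endloop
 endfacet
 facet normal 0.181 0.316 -0.931
  outer loop
   vertex 3.8 2.8 1.3
   vertex 4.0 1.8 1.0
   vertex 2.1 2.3 0.8
  endloop
 endfacet
 facet normal 0.551 0.516 0.656
  outer loop
   vertex 3.8 2.8 1.3
   vertex 0.1 3.7 3.7
   vertex 3.6 0.6 3.2
  endloop
 endfacet
 facet normal 0.963 0.120 0.241
  outer loop
   vertex 3.8 2.8 1.3
   vertex 3.6 0.6 3.2
   vertex 4.0 1.8 1.0
  endloop
 endfacet
 facet normal -0.964 0.088 -0.249
  outer loop
   vertex 0.3 2.5 2.5
   vertex 0.2 0.0 2.0
   vertex 0.1 3.7 3.7
  endloop
 endfacet
 facet normal -0.666 0.172 -0.726
  outer loop
   vertex 0.3 2.5 2.5
   vertex 2.1 2.3 0.8
   vertex 0.2 0.0 2.0
  endloop
 endfacet
 facet normal -0.644 -0.334 0.689
  outer loop
   vertex 0.8 0.7 2.9
   vertex 0.1 3.7 3.7
   vertex 0.2 0.0 2.0
  endloop
 endfacet
 facet normal -0.112 -0.280 0.953
  outer loop
   vertex 0.8 0.7 2.9
   vertex 3.6 0.6 3.2
   vertex 0.1 3.7 3.7
  endloop
 endfacet
 facet normal -0.097 -0.753 0.650
  outer loop
   vertex 0.8 0.7 2.9
   vertex 0.2 0.0 2.0
   vertex 3.6 0.6 3.2
  endloop
 endfacet
 facet normal 0.090 0.970 -0.225
  outer loop
   vertex 1.9 3.0 1.4
   vertex 0.1 3.7 3.7
   vertex 3.8 2.8 1.3
  endloop
 endfacet
 facet normal 0.029 0.655 -0.755
  outer loop
   vertex 1.9 3.0 1.4
   vertex 3.8 2.8 1.3
   vertex 2.1 2.3 0.8
  endloop
 endfacet
 facet normal -0.588 0.521 -0.619
  outer loop
   vertex 1.9 3.0 1.4
   vertex 0.3 2.5 2.5
   vertex 0.1 3.7 3.7
  endloop
 endfacet
 facet normal -0.600 0.415 -0.684
  outer loop
   vertex 1.9 3.0 1.4
   vertex 2.1 2.3 0.8
   vertex 0.3 2.5 2.5
  endloop
 endfacet
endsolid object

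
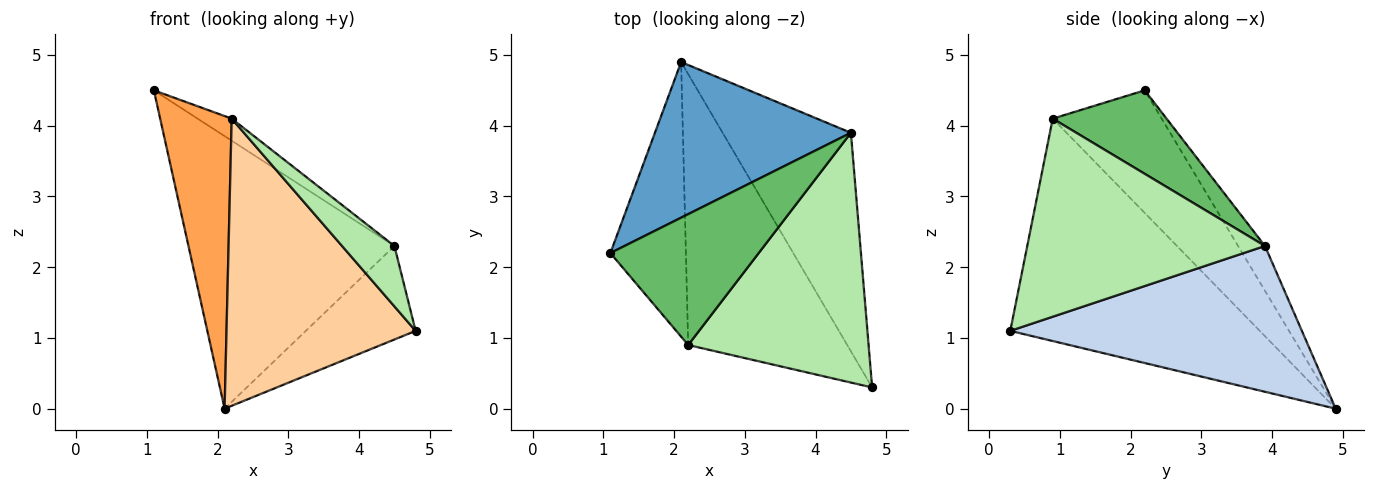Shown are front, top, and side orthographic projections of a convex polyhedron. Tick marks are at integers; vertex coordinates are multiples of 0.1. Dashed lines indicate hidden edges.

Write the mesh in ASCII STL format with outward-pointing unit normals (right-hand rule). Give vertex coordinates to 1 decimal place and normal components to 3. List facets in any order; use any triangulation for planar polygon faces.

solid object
 facet normal -0.113 0.863 0.493
  outer loop
   vertex 4.5 3.9 2.3
   vertex 2.1 4.9 0.0
   vertex 1.1 2.2 4.5
  endloop
 endfacet
 facet normal 0.722 0.272 -0.636
  outer loop
   vertex 4.5 3.9 2.3
   vertex 4.8 0.3 1.1
   vertex 2.1 4.9 0.0
  endloop
 endfacet
 facet normal -0.743 -0.488 -0.458
  outer loop
   vertex 2.2 0.9 4.1
   vertex 1.1 2.2 4.5
   vertex 2.1 4.9 0.0
  endloop
 endfacet
 facet normal -0.692 -0.525 -0.495
  outer loop
   vertex 2.2 0.9 4.1
   vertex 2.1 4.9 0.0
   vertex 4.8 0.3 1.1
  endloop
 endfacet
 facet normal 0.485 0.145 0.862
  outer loop
   vertex 2.2 0.9 4.1
   vertex 4.5 3.9 2.3
   vertex 1.1 2.2 4.5
  endloop
 endfacet
 facet normal 0.730 -0.161 0.665
  outer loop
   vertex 2.2 0.9 4.1
   vertex 4.8 0.3 1.1
   vertex 4.5 3.9 2.3
  endloop
 endfacet
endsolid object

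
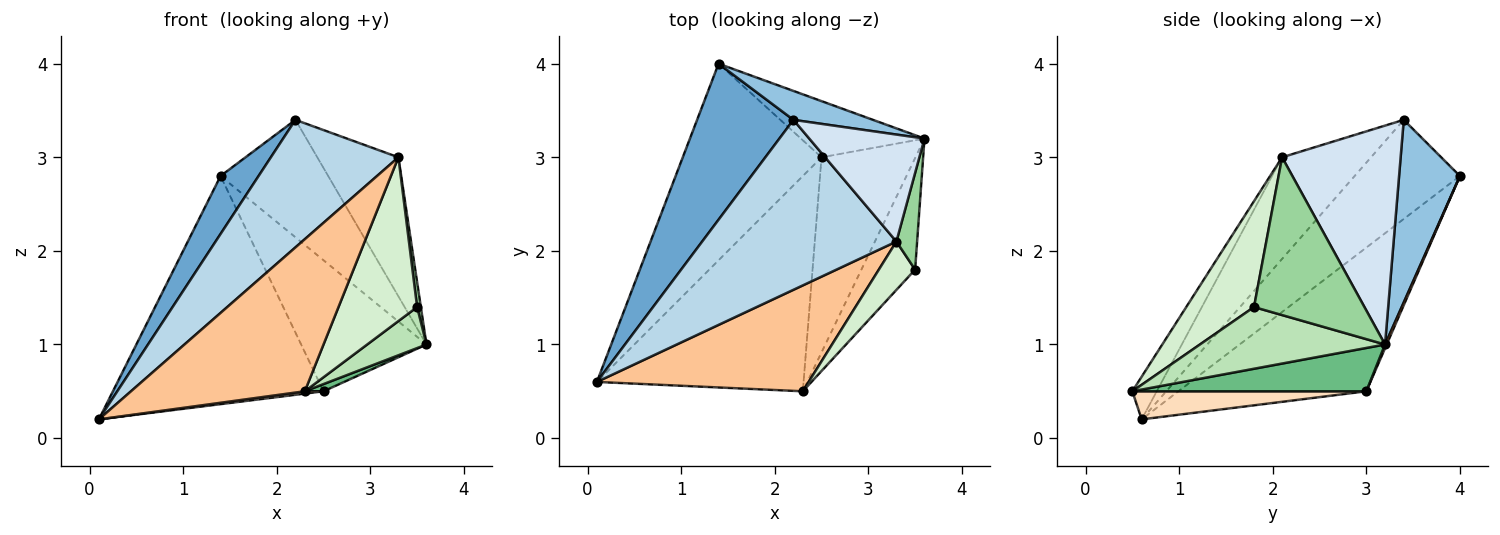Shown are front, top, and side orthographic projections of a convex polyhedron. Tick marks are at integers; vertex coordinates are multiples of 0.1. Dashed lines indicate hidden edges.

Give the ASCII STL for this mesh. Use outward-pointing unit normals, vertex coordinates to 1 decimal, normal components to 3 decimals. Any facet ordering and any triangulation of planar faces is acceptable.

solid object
 facet normal -0.694 -0.251 0.675
  outer loop
   vertex 2.2 3.4 3.4
   vertex 1.4 4.0 2.8
   vertex 0.1 0.6 0.2
  endloop
 endfacet
 facet normal 0.481 0.851 0.210
  outer loop
   vertex 2.2 3.4 3.4
   vertex 3.6 3.2 1.0
   vertex 1.4 4.0 2.8
  endloop
 endfacet
 facet normal -0.386 -0.554 0.738
  outer loop
   vertex 3.3 2.1 3.0
   vertex 2.2 3.4 3.4
   vertex 0.1 0.6 0.2
  endloop
 endfacet
 facet normal 0.757 0.518 0.398
  outer loop
   vertex 3.3 2.1 3.0
   vertex 3.6 3.2 1.0
   vertex 2.2 3.4 3.4
  endloop
 endfacet
 facet normal -0.560 0.628 -0.541
  outer loop
   vertex 2.5 3.0 0.5
   vertex 0.1 0.6 0.2
   vertex 1.4 4.0 2.8
  endloop
 endfacet
 facet normal 0.012 0.919 -0.394
  outer loop
   vertex 2.5 3.0 0.5
   vertex 1.4 4.0 2.8
   vertex 3.6 3.2 1.0
  endloop
 endfacet
 facet normal -0.114 -0.815 0.568
  outer loop
   vertex 2.3 0.5 0.5
   vertex 3.3 2.1 3.0
   vertex 0.1 0.6 0.2
  endloop
 endfacet
 facet normal 0.135 -0.011 -0.991
  outer loop
   vertex 2.3 0.5 0.5
   vertex 0.1 0.6 0.2
   vertex 2.5 3.0 0.5
  endloop
 endfacet
 facet normal 0.419 -0.033 -0.908
  outer loop
   vertex 2.3 0.5 0.5
   vertex 2.5 3.0 0.5
   vertex 3.6 3.2 1.0
  endloop
 endfacet
 facet normal 0.991 -0.034 0.130
  outer loop
   vertex 3.5 1.8 1.4
   vertex 3.6 3.2 1.0
   vertex 3.3 2.1 3.0
  endloop
 endfacet
 facet normal 0.733 -0.235 -0.638
  outer loop
   vertex 3.5 1.8 1.4
   vertex 2.3 0.5 0.5
   vertex 3.6 3.2 1.0
  endloop
 endfacet
 facet normal 0.637 -0.739 0.218
  outer loop
   vertex 3.5 1.8 1.4
   vertex 3.3 2.1 3.0
   vertex 2.3 0.5 0.5
  endloop
 endfacet
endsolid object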